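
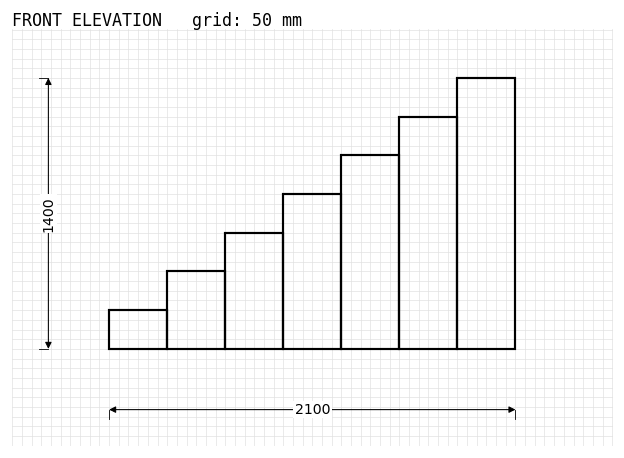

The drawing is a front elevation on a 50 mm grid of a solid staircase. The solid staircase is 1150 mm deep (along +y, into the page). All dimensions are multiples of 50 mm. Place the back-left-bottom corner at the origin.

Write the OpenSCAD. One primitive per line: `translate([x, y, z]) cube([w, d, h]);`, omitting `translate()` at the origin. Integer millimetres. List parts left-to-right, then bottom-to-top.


cube([300, 1150, 200]);
translate([300, 0, 0]) cube([300, 1150, 400]);
translate([600, 0, 0]) cube([300, 1150, 600]);
translate([900, 0, 0]) cube([300, 1150, 800]);
translate([1200, 0, 0]) cube([300, 1150, 1000]);
translate([1500, 0, 0]) cube([300, 1150, 1200]);
translate([1800, 0, 0]) cube([300, 1150, 1400]);


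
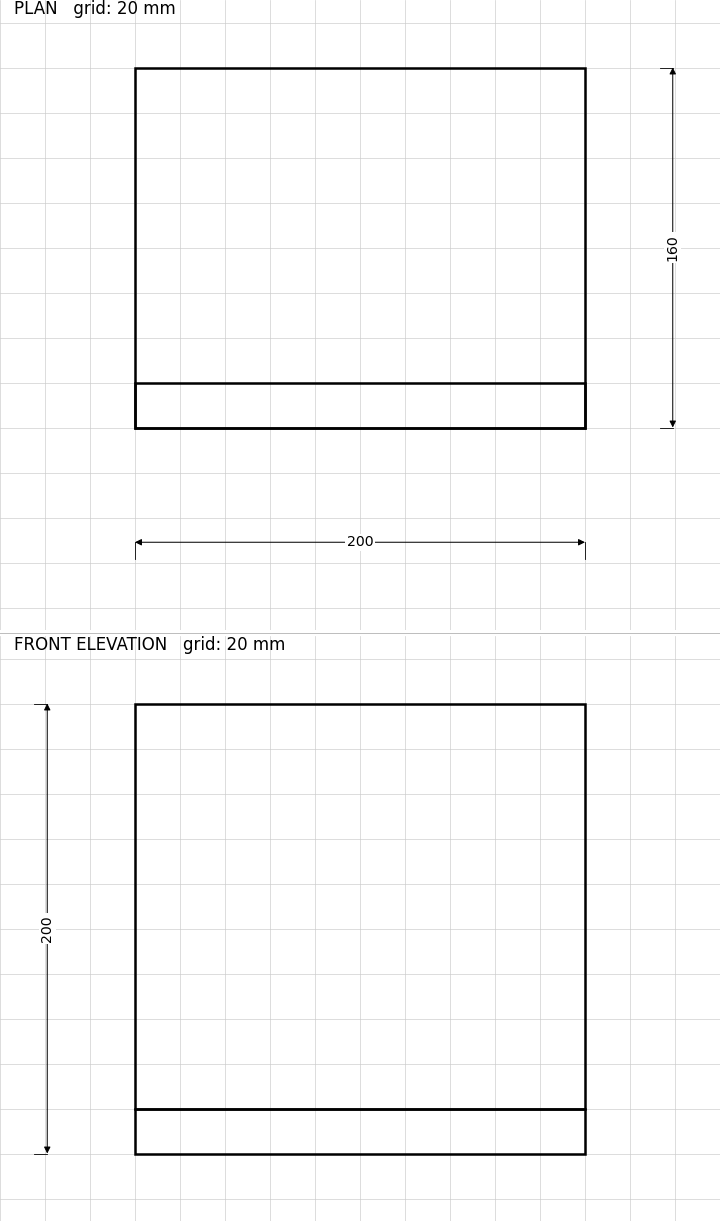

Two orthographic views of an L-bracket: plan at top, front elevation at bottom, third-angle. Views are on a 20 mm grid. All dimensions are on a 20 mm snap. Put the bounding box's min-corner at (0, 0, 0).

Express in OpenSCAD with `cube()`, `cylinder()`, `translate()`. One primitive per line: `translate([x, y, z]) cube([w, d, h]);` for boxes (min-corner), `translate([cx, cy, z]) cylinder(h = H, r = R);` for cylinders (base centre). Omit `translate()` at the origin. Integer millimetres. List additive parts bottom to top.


cube([200, 160, 20]);
translate([0, 0, 20]) cube([200, 20, 180]);


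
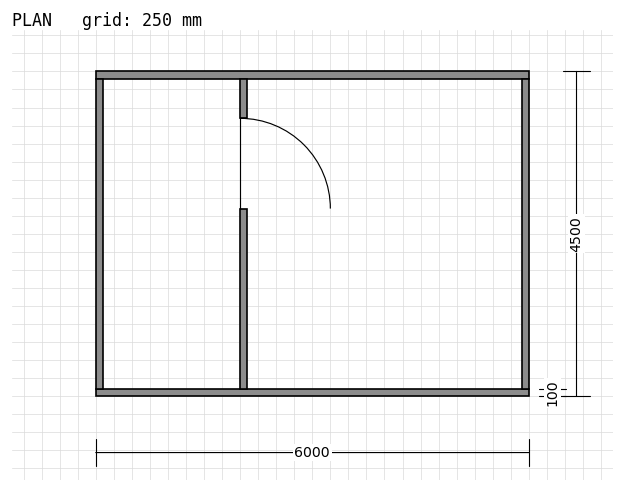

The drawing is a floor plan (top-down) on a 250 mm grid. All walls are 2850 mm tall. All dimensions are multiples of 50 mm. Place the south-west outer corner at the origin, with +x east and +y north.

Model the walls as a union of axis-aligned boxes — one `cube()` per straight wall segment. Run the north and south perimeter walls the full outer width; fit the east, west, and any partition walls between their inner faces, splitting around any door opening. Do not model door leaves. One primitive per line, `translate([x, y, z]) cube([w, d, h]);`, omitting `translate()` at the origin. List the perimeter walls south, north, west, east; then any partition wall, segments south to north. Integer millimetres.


cube([6000, 100, 2850]);
translate([0, 4400, 0]) cube([6000, 100, 2850]);
translate([0, 100, 0]) cube([100, 4300, 2850]);
translate([5900, 100, 0]) cube([100, 4300, 2850]);
translate([2000, 100, 0]) cube([100, 2500, 2850]);
translate([2000, 3850, 0]) cube([100, 550, 2850]);


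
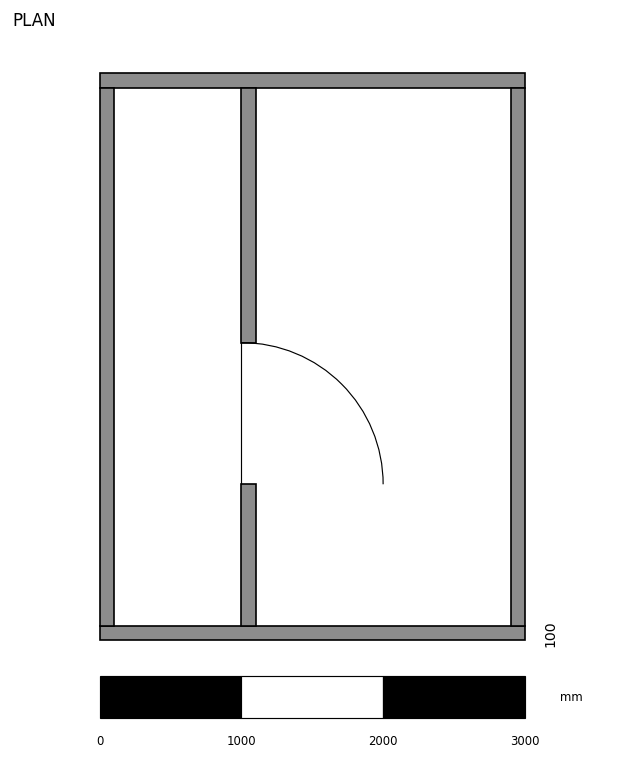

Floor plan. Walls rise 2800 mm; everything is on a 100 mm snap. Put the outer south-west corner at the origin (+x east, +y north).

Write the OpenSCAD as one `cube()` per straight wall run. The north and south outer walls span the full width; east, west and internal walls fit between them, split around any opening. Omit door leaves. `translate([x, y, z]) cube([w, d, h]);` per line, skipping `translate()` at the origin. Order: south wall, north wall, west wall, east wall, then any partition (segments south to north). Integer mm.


cube([3000, 100, 2800]);
translate([0, 3900, 0]) cube([3000, 100, 2800]);
translate([0, 100, 0]) cube([100, 3800, 2800]);
translate([2900, 100, 0]) cube([100, 3800, 2800]);
translate([1000, 100, 0]) cube([100, 1000, 2800]);
translate([1000, 2100, 0]) cube([100, 1800, 2800]);


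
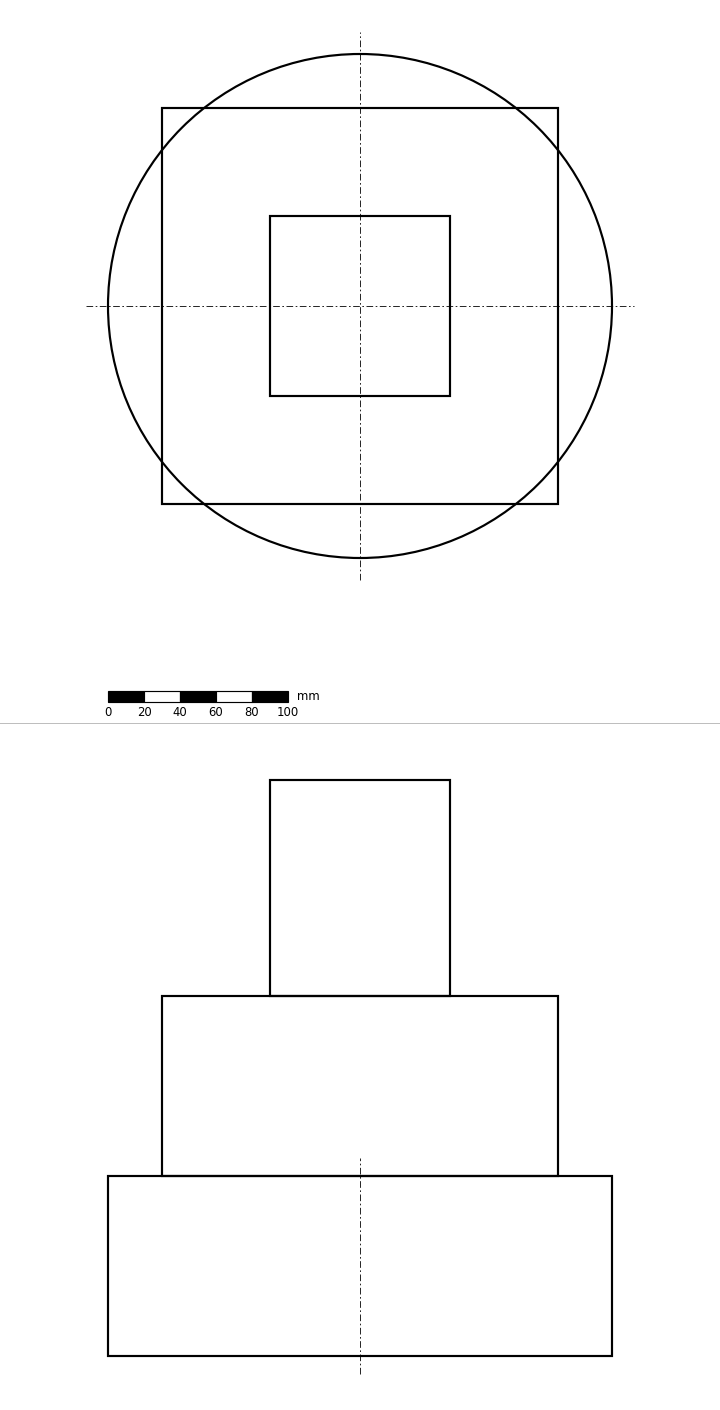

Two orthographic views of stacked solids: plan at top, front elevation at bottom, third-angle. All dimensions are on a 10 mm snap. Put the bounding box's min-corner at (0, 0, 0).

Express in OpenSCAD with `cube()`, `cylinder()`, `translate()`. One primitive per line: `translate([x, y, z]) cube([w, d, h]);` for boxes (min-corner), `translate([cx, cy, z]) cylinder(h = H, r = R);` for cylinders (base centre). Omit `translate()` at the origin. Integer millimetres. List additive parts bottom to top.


translate([140, 140, 0]) cylinder(h = 100, r = 140);
translate([30, 30, 100]) cube([220, 220, 100]);
translate([90, 90, 200]) cube([100, 100, 120]);


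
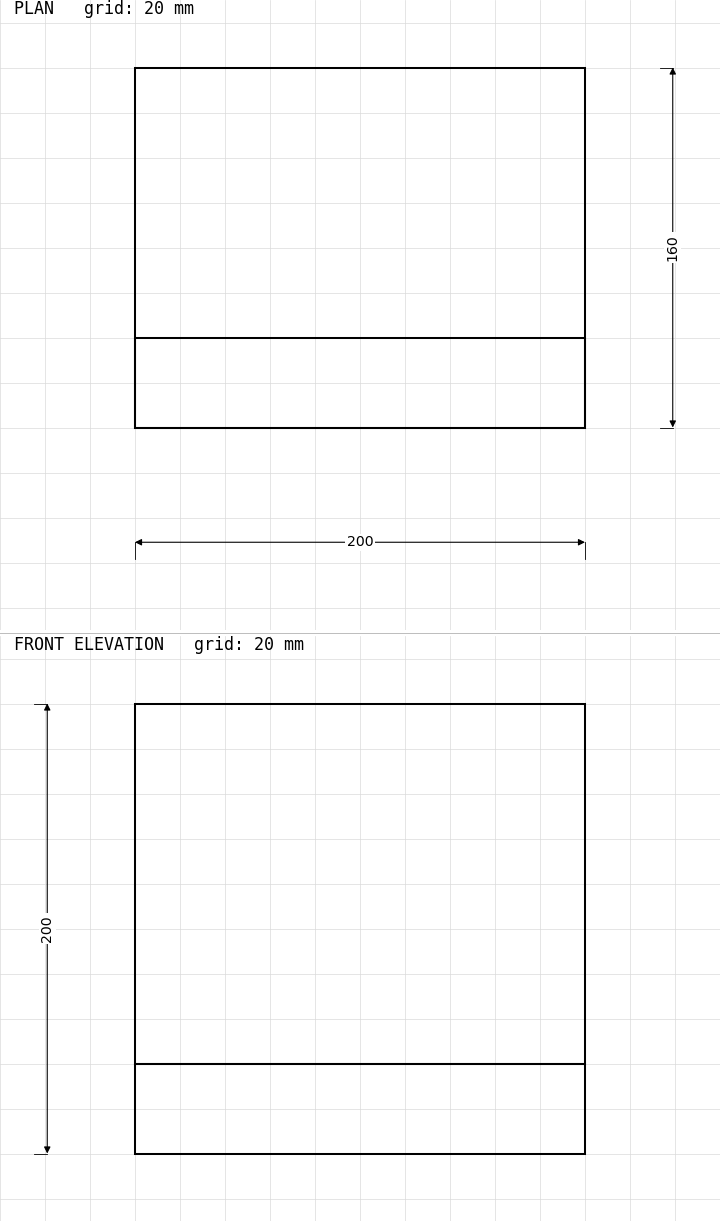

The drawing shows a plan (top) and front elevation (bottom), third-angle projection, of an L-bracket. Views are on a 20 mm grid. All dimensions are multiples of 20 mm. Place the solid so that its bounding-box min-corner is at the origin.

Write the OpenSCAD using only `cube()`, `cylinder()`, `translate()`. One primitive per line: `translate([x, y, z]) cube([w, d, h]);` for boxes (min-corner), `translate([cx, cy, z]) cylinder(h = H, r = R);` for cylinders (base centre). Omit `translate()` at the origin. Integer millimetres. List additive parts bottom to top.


cube([200, 160, 40]);
translate([0, 0, 40]) cube([200, 40, 160]);


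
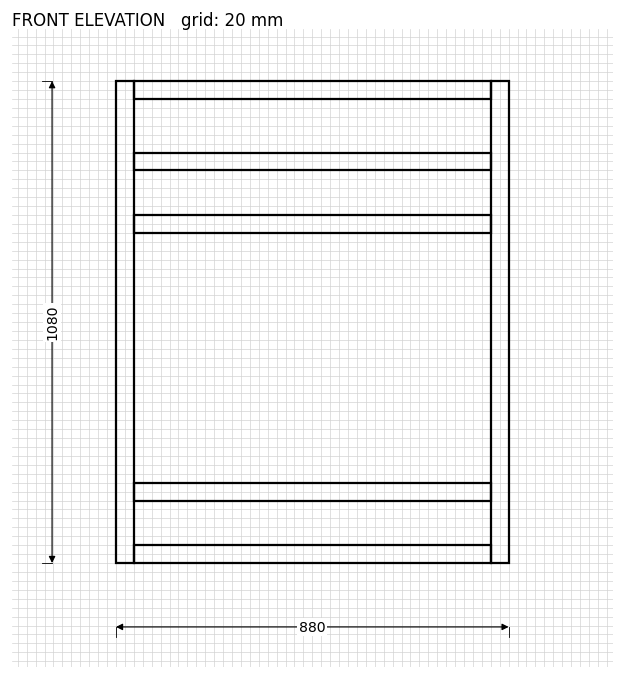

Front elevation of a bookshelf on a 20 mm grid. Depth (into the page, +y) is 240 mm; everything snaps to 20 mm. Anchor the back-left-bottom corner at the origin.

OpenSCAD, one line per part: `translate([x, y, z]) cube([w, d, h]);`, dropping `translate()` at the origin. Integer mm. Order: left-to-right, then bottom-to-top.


cube([40, 240, 1080]);
translate([40, 0, 0]) cube([800, 240, 40]);
translate([40, 0, 140]) cube([800, 240, 40]);
translate([40, 0, 740]) cube([800, 240, 40]);
translate([40, 0, 880]) cube([800, 240, 40]);
translate([40, 0, 1040]) cube([800, 240, 40]);
translate([840, 0, 0]) cube([40, 240, 1080]);


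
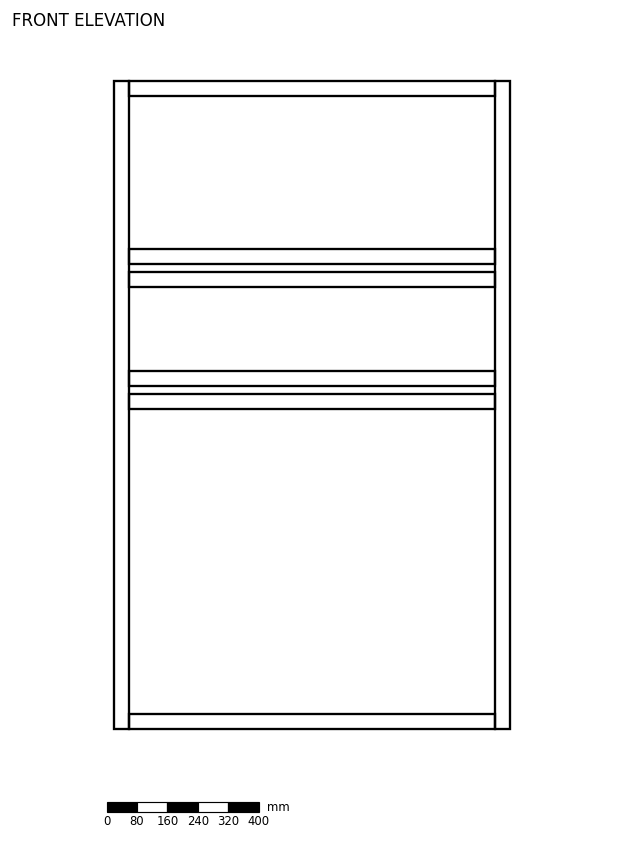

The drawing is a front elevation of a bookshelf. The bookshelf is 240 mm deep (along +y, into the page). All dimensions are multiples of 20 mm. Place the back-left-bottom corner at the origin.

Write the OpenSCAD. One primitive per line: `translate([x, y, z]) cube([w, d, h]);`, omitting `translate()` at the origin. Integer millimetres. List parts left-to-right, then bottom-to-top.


cube([40, 240, 1700]);
translate([40, 0, 0]) cube([960, 240, 40]);
translate([40, 0, 840]) cube([960, 240, 40]);
translate([40, 0, 900]) cube([960, 240, 40]);
translate([40, 0, 1160]) cube([960, 240, 40]);
translate([40, 0, 1220]) cube([960, 240, 40]);
translate([40, 0, 1660]) cube([960, 240, 40]);
translate([1000, 0, 0]) cube([40, 240, 1700]);


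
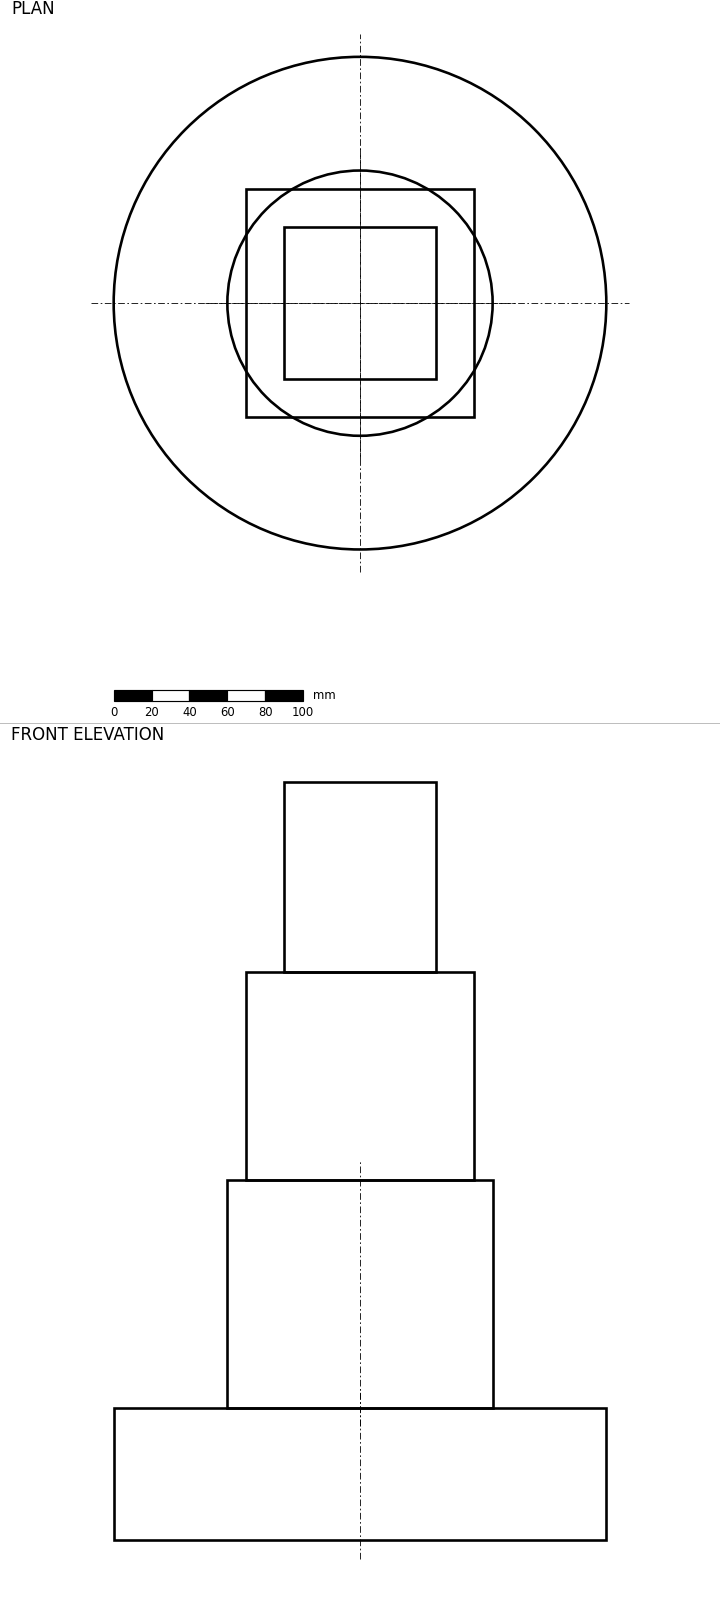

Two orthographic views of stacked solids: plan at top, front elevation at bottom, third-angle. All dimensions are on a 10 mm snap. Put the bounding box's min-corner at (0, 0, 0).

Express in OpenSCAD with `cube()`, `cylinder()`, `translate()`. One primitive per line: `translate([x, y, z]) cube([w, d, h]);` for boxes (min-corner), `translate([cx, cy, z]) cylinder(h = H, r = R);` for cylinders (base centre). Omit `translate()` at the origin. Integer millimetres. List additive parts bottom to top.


translate([130, 130, 0]) cylinder(h = 70, r = 130);
translate([130, 130, 70]) cylinder(h = 120, r = 70);
translate([70, 70, 190]) cube([120, 120, 110]);
translate([90, 90, 300]) cube([80, 80, 100]);


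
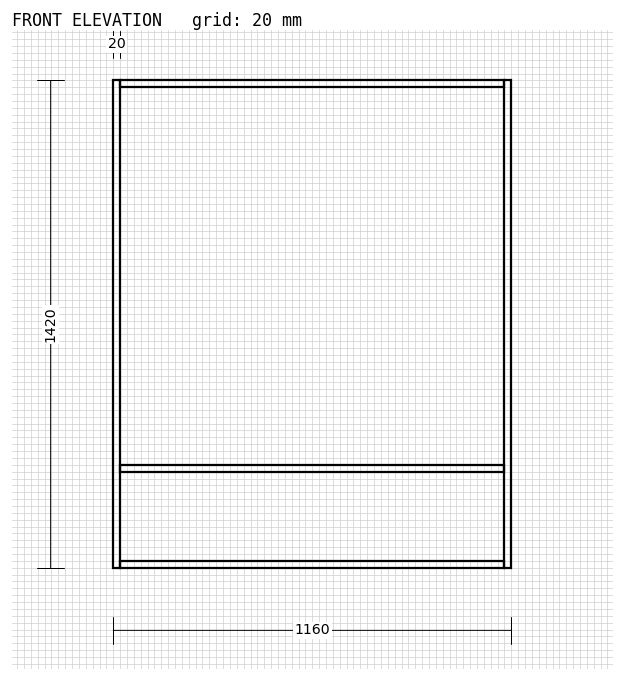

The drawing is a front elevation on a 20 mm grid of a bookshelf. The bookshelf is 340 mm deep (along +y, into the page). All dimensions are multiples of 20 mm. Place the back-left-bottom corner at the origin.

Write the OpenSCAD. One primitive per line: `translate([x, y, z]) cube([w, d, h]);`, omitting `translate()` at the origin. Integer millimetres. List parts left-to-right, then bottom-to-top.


cube([20, 340, 1420]);
translate([20, 0, 0]) cube([1120, 340, 20]);
translate([20, 0, 280]) cube([1120, 340, 20]);
translate([20, 0, 1400]) cube([1120, 340, 20]);
translate([1140, 0, 0]) cube([20, 340, 1420]);


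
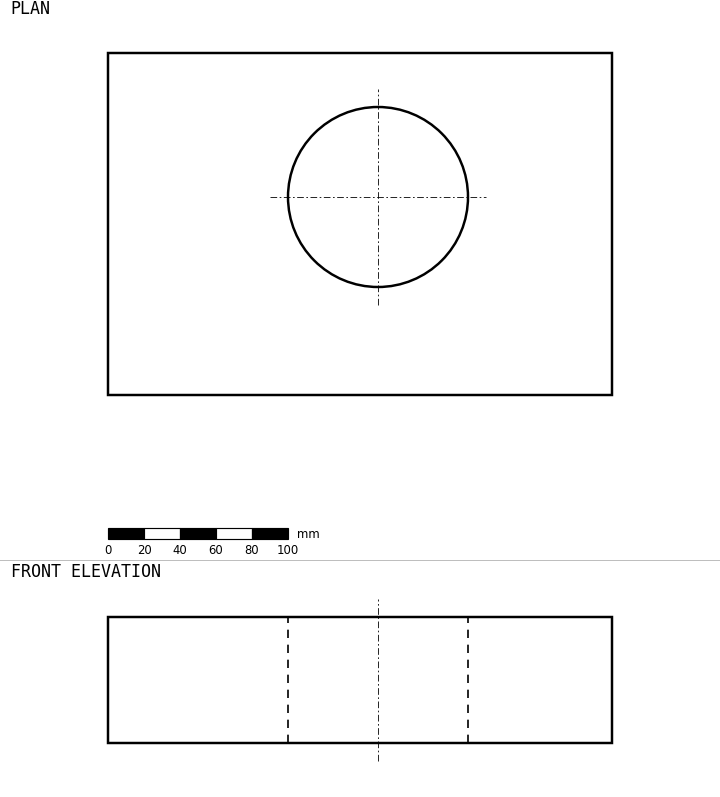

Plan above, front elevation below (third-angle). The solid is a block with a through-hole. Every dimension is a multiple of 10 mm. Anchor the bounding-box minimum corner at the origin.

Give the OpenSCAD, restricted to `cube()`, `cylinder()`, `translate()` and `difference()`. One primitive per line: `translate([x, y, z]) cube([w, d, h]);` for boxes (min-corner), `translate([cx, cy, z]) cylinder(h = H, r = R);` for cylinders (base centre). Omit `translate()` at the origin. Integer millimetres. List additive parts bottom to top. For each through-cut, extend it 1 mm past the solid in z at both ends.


difference() {
  cube([280, 190, 70]);
  translate([150, 110, -1]) cylinder(h = 72, r = 50);
}


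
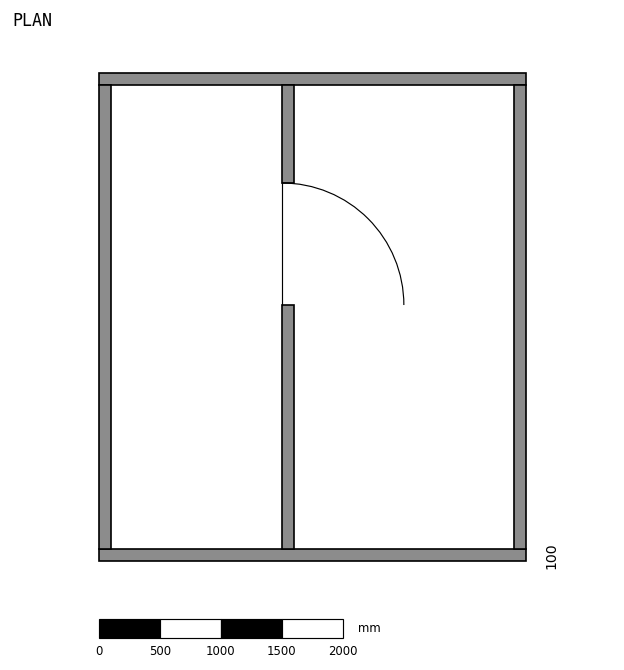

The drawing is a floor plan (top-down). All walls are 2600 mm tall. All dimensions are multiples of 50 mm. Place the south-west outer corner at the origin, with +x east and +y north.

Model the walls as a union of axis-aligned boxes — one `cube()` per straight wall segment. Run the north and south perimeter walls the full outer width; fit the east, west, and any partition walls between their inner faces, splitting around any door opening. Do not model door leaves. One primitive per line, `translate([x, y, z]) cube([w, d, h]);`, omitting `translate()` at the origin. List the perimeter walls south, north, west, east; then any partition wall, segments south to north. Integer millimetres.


cube([3500, 100, 2600]);
translate([0, 3900, 0]) cube([3500, 100, 2600]);
translate([0, 100, 0]) cube([100, 3800, 2600]);
translate([3400, 100, 0]) cube([100, 3800, 2600]);
translate([1500, 100, 0]) cube([100, 2000, 2600]);
translate([1500, 3100, 0]) cube([100, 800, 2600]);


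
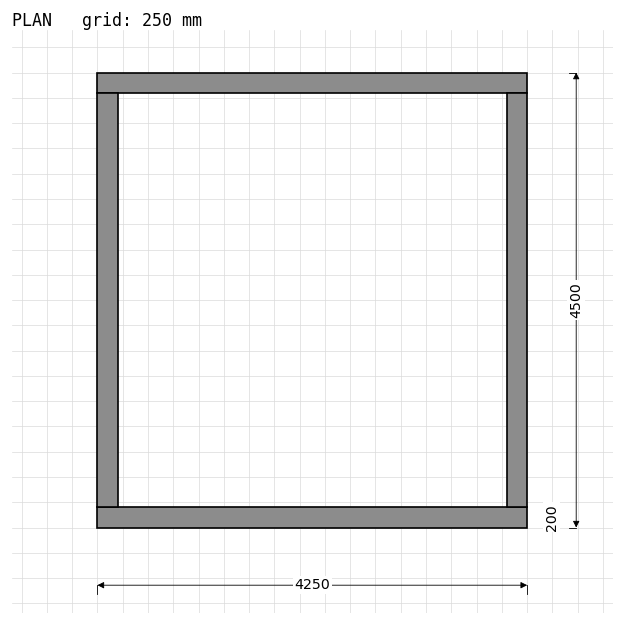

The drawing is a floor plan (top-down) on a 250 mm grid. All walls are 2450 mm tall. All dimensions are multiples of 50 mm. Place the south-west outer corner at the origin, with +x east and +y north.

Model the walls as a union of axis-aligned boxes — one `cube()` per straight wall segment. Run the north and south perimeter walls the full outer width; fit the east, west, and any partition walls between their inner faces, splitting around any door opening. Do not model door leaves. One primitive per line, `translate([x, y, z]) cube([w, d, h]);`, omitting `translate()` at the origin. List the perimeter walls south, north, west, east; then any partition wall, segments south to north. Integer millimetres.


cube([4250, 200, 2450]);
translate([0, 4300, 0]) cube([4250, 200, 2450]);
translate([0, 200, 0]) cube([200, 4100, 2450]);
translate([4050, 200, 0]) cube([200, 4100, 2450]);


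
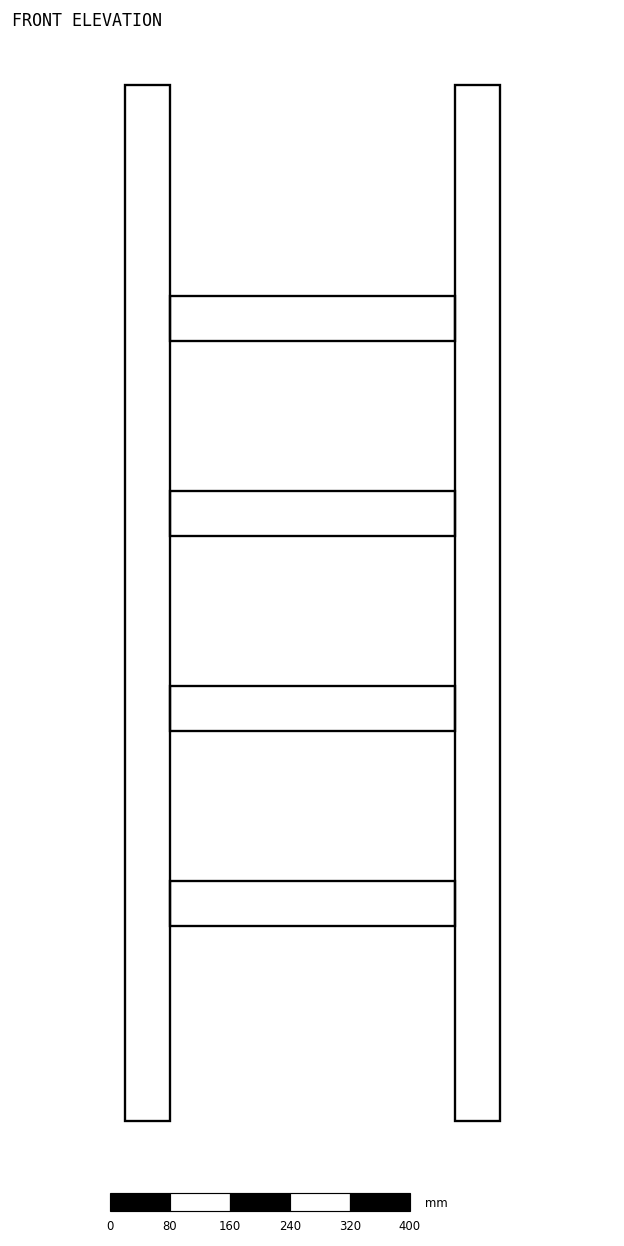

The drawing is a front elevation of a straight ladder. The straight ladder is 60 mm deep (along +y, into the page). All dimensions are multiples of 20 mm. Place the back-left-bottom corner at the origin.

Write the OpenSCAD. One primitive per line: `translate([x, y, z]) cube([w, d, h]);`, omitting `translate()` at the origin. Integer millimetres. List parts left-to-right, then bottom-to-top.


cube([60, 60, 1380]);
translate([60, 0, 260]) cube([380, 60, 60]);
translate([60, 0, 520]) cube([380, 60, 60]);
translate([60, 0, 780]) cube([380, 60, 60]);
translate([60, 0, 1040]) cube([380, 60, 60]);
translate([440, 0, 0]) cube([60, 60, 1380]);


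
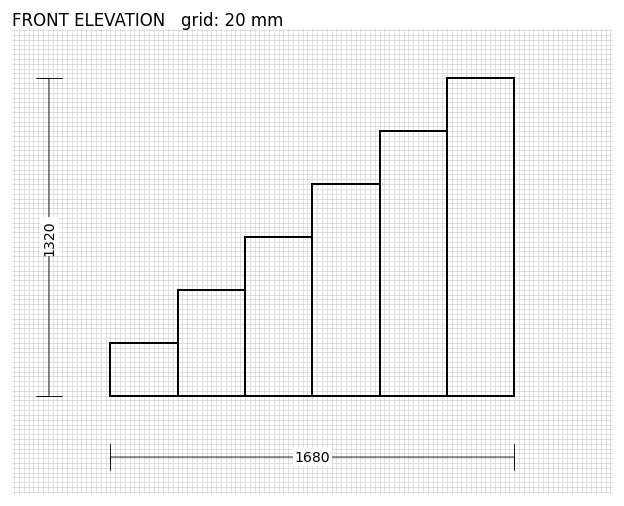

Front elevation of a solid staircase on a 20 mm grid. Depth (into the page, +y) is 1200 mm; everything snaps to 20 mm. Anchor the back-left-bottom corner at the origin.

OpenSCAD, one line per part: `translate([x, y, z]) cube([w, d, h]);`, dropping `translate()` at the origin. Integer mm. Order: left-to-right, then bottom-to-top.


cube([280, 1200, 220]);
translate([280, 0, 0]) cube([280, 1200, 440]);
translate([560, 0, 0]) cube([280, 1200, 660]);
translate([840, 0, 0]) cube([280, 1200, 880]);
translate([1120, 0, 0]) cube([280, 1200, 1100]);
translate([1400, 0, 0]) cube([280, 1200, 1320]);


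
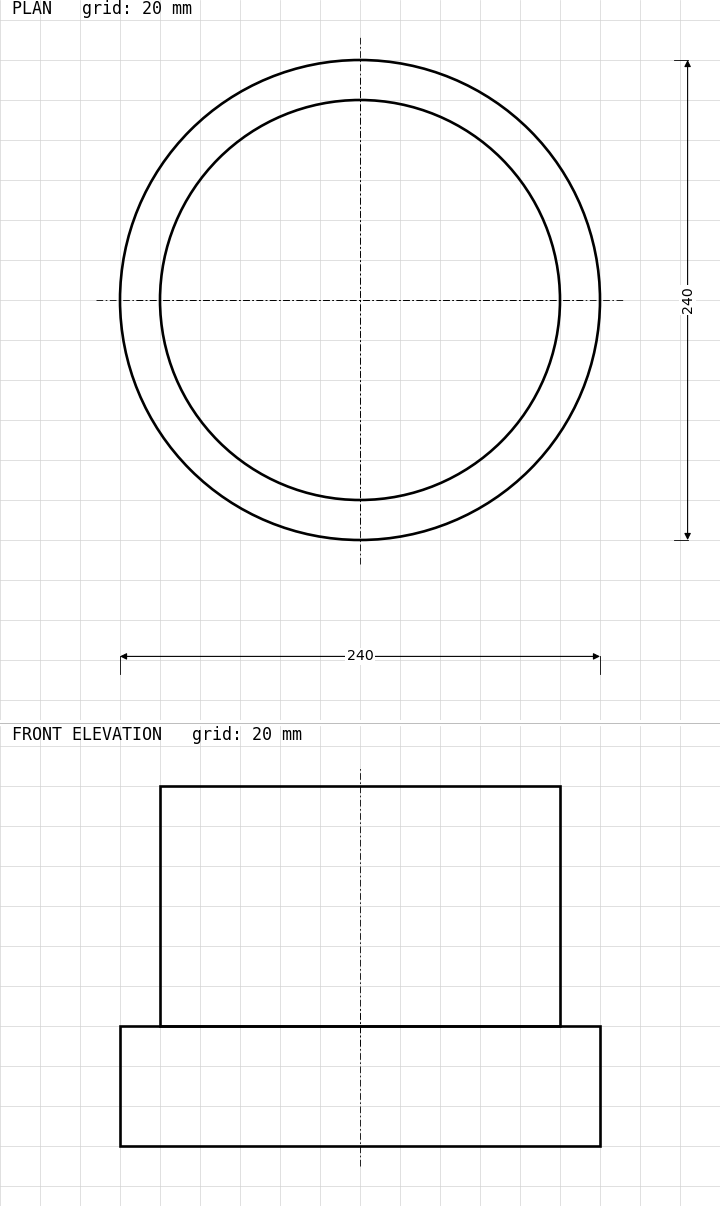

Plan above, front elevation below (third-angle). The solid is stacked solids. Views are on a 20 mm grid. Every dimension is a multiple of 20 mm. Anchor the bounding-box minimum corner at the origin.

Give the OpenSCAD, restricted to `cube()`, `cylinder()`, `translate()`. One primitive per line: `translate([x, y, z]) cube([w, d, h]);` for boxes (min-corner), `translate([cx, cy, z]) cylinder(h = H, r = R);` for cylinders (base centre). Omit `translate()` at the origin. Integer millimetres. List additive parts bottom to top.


translate([120, 120, 0]) cylinder(h = 60, r = 120);
translate([120, 120, 60]) cylinder(h = 120, r = 100);


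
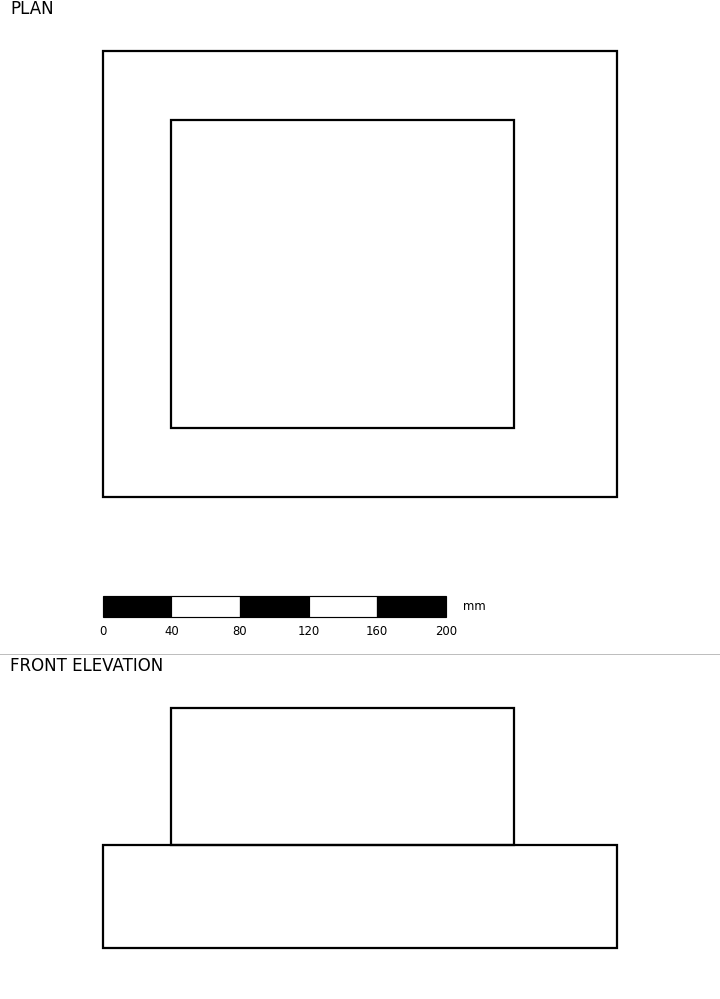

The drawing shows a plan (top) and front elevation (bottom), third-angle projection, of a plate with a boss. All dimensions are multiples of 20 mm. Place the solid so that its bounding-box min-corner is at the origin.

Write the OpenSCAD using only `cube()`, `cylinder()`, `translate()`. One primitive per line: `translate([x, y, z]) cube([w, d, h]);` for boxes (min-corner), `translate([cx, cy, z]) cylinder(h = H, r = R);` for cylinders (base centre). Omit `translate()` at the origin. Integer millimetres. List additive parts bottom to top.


cube([300, 260, 60]);
translate([40, 40, 60]) cube([200, 180, 80]);


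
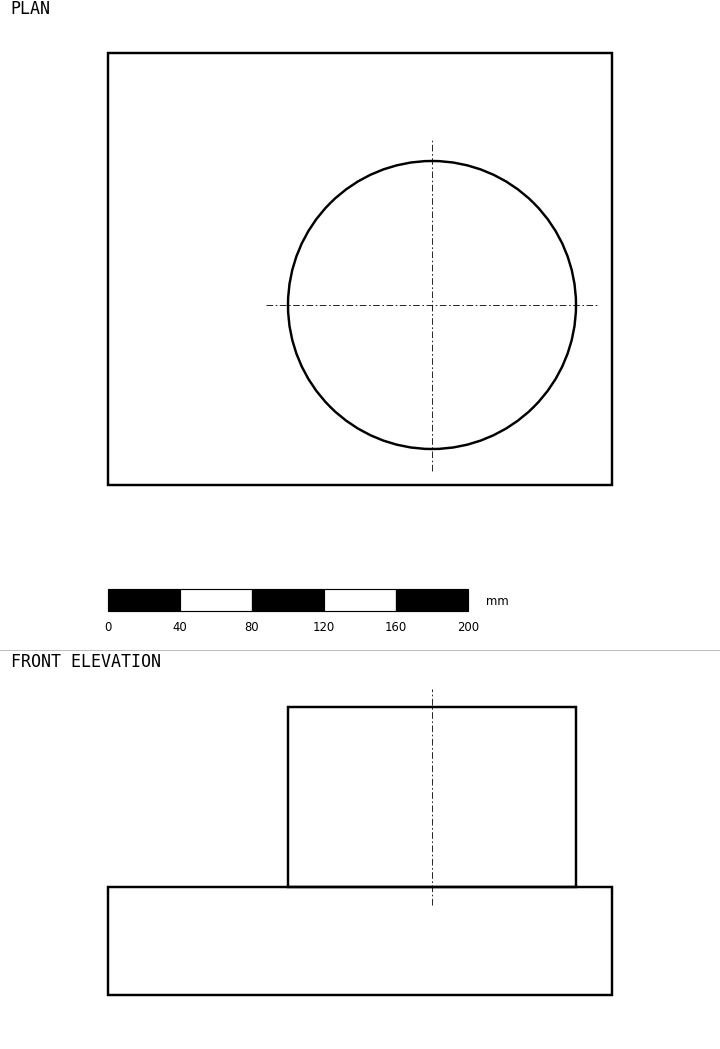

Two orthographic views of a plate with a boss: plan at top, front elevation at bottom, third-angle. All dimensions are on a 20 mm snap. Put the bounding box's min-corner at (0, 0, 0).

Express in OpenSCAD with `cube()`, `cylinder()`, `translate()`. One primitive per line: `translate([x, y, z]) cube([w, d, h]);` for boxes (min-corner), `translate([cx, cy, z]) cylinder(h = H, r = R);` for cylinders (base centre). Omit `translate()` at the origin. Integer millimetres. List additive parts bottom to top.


cube([280, 240, 60]);
translate([180, 100, 60]) cylinder(h = 100, r = 80);


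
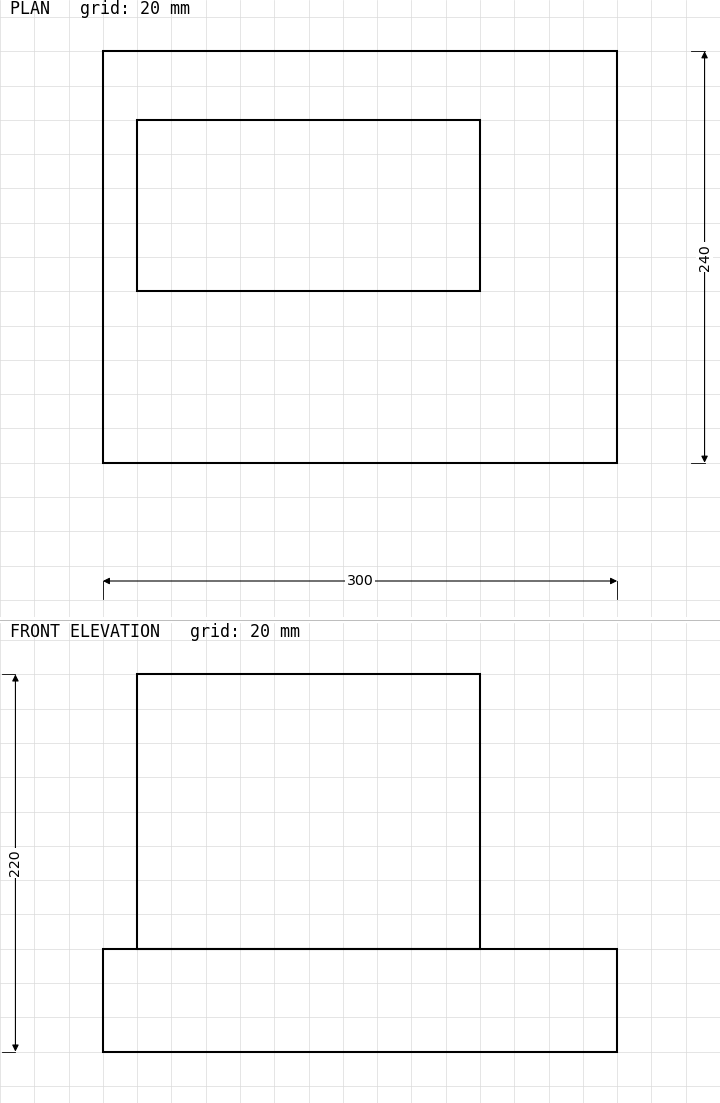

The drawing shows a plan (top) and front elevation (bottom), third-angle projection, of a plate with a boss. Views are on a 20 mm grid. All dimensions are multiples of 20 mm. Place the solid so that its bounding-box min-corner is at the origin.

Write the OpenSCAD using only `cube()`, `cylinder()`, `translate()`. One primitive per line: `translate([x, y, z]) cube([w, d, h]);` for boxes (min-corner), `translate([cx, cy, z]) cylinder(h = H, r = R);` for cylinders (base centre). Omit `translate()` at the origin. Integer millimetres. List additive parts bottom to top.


cube([300, 240, 60]);
translate([20, 100, 60]) cube([200, 100, 160]);


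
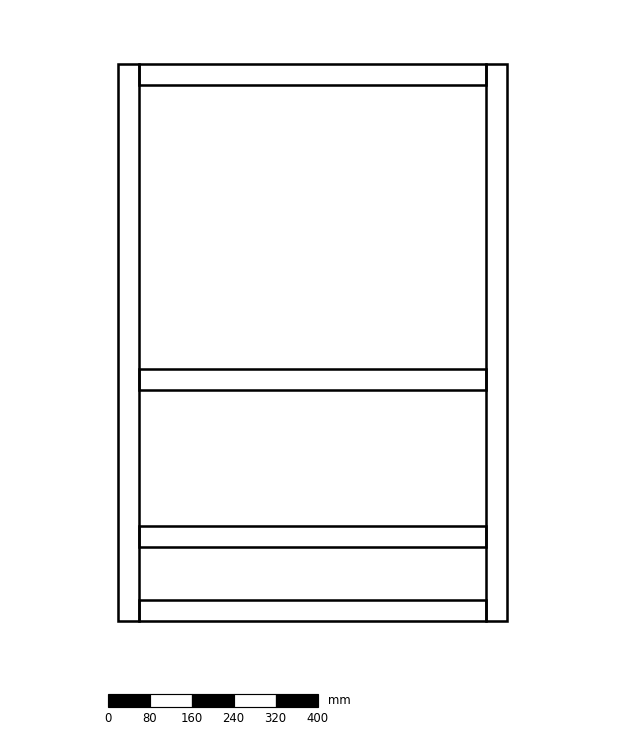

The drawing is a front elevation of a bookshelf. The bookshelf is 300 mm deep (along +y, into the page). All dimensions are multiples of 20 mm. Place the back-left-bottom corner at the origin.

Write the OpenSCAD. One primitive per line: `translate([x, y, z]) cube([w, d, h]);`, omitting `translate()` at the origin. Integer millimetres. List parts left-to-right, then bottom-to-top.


cube([40, 300, 1060]);
translate([40, 0, 0]) cube([660, 300, 40]);
translate([40, 0, 140]) cube([660, 300, 40]);
translate([40, 0, 440]) cube([660, 300, 40]);
translate([40, 0, 1020]) cube([660, 300, 40]);
translate([700, 0, 0]) cube([40, 300, 1060]);


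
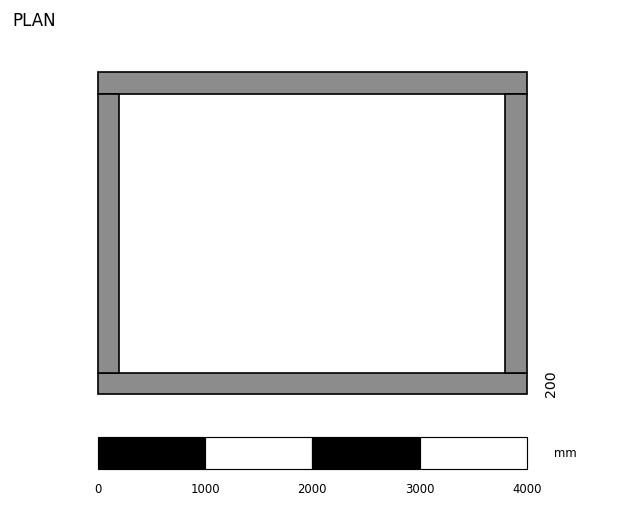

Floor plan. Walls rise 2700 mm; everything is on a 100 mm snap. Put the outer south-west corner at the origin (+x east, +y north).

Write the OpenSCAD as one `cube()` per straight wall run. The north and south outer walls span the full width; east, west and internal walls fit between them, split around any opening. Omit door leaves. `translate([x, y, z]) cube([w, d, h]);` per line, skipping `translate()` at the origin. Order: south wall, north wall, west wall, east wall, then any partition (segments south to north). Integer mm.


cube([4000, 200, 2700]);
translate([0, 2800, 0]) cube([4000, 200, 2700]);
translate([0, 200, 0]) cube([200, 2600, 2700]);
translate([3800, 200, 0]) cube([200, 2600, 2700]);


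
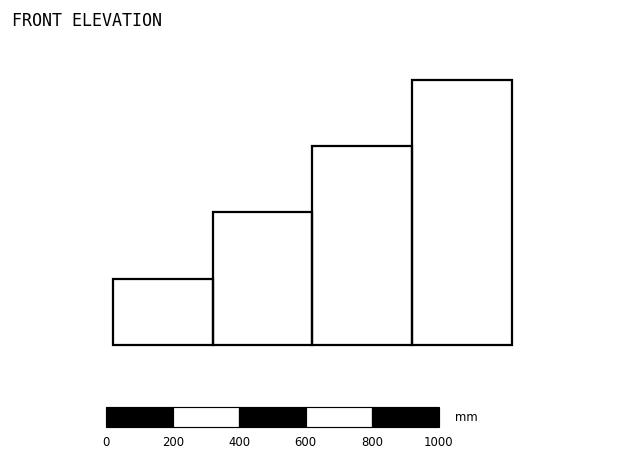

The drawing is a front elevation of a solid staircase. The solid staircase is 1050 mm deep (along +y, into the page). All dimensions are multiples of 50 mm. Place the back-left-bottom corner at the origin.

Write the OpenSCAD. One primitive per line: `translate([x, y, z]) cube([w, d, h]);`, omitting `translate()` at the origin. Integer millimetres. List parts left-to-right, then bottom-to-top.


cube([300, 1050, 200]);
translate([300, 0, 0]) cube([300, 1050, 400]);
translate([600, 0, 0]) cube([300, 1050, 600]);
translate([900, 0, 0]) cube([300, 1050, 800]);


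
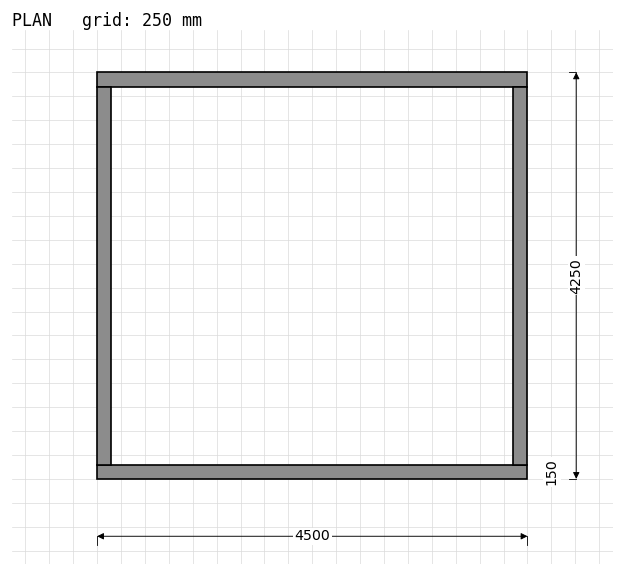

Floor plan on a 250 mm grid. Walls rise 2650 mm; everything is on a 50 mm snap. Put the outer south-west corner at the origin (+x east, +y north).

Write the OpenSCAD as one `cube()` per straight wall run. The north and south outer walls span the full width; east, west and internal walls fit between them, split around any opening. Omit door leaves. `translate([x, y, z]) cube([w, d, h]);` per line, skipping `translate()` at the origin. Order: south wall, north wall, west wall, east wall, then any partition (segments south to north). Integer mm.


cube([4500, 150, 2650]);
translate([0, 4100, 0]) cube([4500, 150, 2650]);
translate([0, 150, 0]) cube([150, 3950, 2650]);
translate([4350, 150, 0]) cube([150, 3950, 2650]);


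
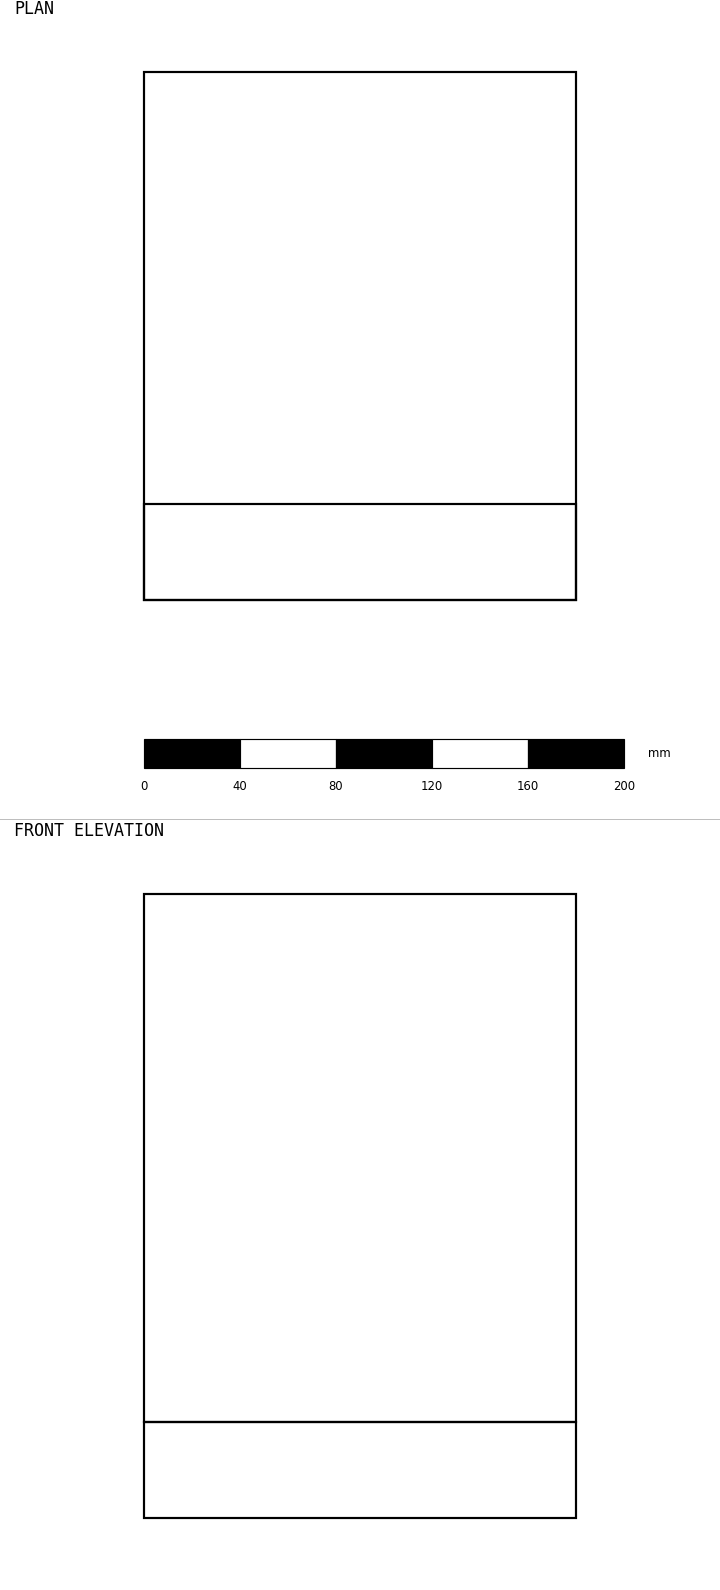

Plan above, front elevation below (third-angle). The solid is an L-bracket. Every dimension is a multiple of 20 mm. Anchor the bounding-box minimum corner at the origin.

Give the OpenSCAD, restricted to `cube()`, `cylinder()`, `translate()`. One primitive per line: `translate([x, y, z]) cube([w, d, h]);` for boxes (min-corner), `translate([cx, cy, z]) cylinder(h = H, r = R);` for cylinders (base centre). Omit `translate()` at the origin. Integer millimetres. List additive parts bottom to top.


cube([180, 220, 40]);
translate([0, 0, 40]) cube([180, 40, 220]);


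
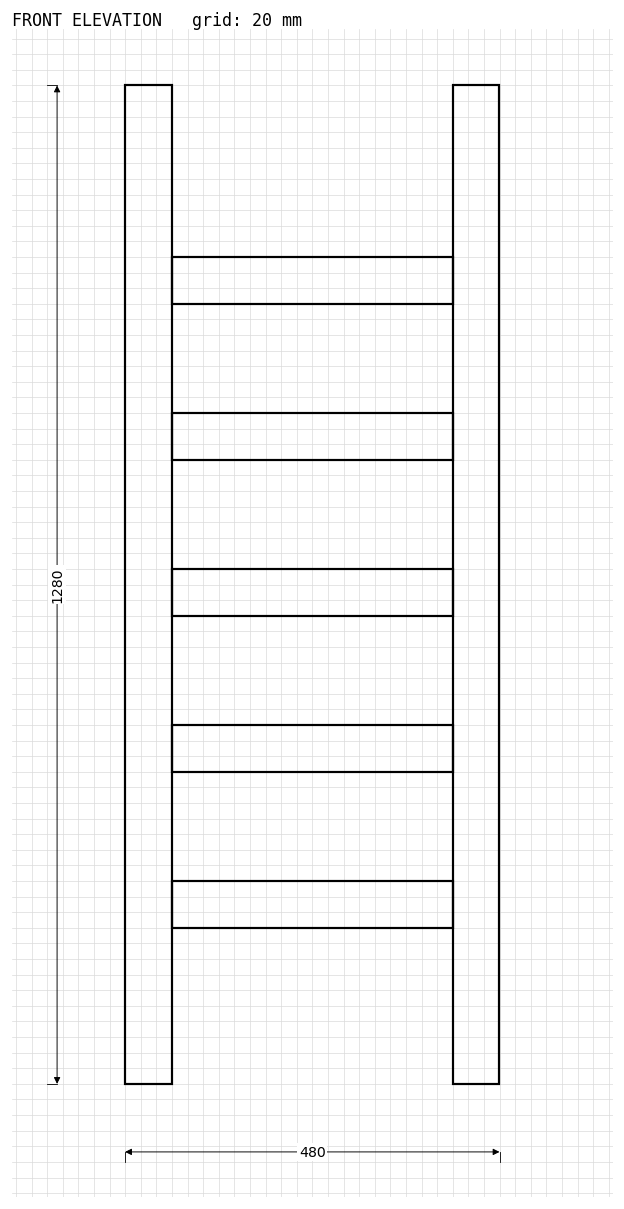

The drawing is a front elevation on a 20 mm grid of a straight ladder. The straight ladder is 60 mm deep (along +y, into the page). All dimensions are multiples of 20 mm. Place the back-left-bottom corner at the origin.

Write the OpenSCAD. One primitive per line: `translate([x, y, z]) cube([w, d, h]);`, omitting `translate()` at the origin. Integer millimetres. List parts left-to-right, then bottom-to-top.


cube([60, 60, 1280]);
translate([60, 0, 200]) cube([360, 60, 60]);
translate([60, 0, 400]) cube([360, 60, 60]);
translate([60, 0, 600]) cube([360, 60, 60]);
translate([60, 0, 800]) cube([360, 60, 60]);
translate([60, 0, 1000]) cube([360, 60, 60]);
translate([420, 0, 0]) cube([60, 60, 1280]);


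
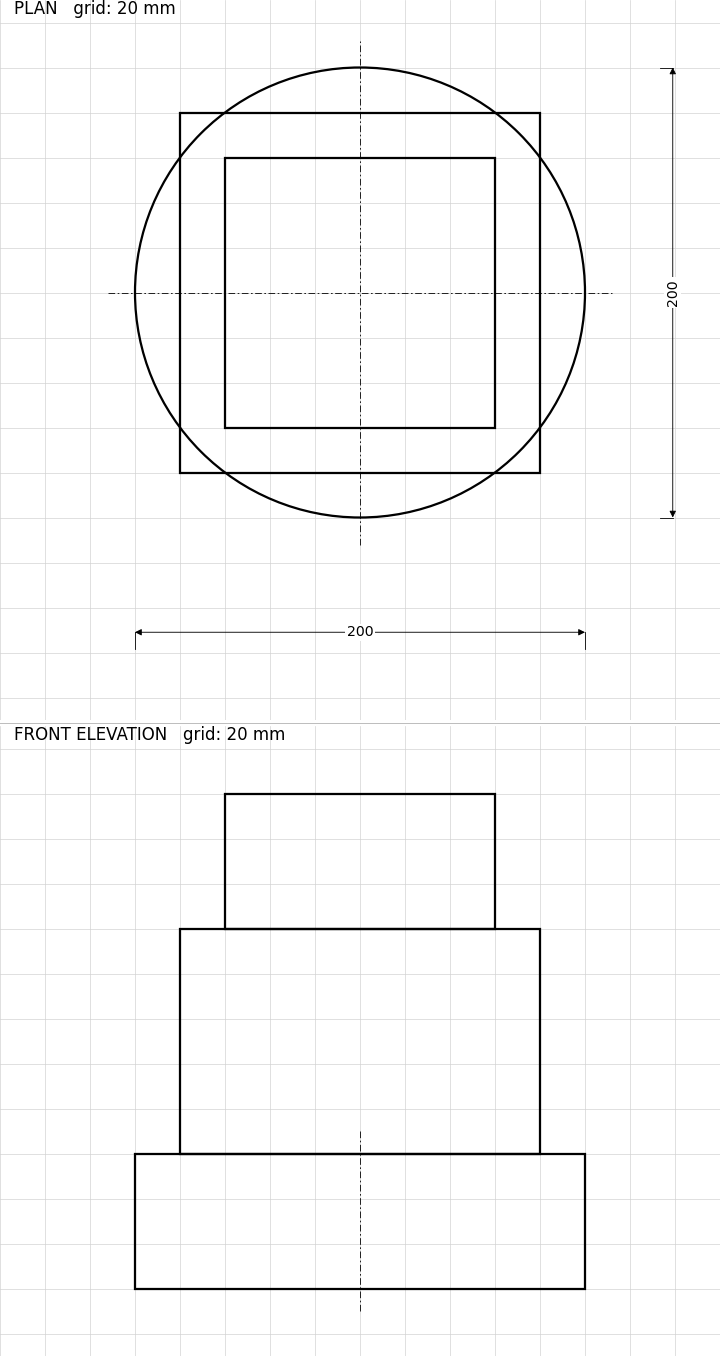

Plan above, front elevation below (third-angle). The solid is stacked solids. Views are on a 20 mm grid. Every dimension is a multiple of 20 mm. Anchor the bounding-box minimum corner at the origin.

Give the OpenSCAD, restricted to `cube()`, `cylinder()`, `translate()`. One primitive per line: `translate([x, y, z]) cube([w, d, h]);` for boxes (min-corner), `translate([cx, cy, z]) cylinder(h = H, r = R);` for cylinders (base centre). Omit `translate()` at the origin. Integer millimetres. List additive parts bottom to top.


translate([100, 100, 0]) cylinder(h = 60, r = 100);
translate([20, 20, 60]) cube([160, 160, 100]);
translate([40, 40, 160]) cube([120, 120, 60]);


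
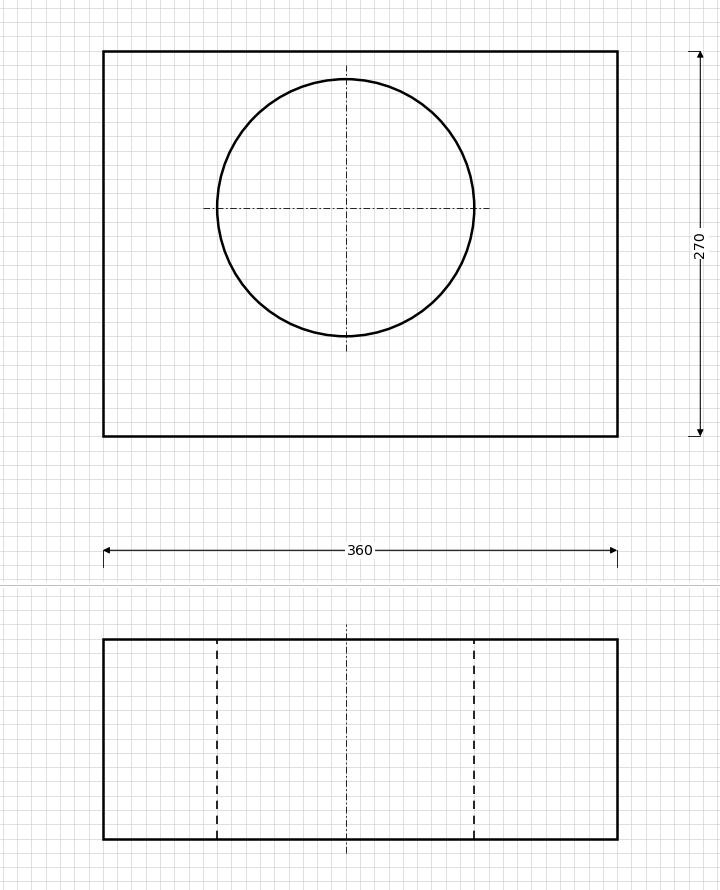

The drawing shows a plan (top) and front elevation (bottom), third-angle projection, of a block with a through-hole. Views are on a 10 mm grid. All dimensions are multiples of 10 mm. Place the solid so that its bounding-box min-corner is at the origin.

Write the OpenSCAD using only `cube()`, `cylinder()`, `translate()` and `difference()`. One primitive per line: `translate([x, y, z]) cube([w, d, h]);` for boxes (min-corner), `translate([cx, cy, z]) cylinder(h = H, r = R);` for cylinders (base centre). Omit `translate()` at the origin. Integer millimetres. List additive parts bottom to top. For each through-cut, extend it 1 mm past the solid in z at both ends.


difference() {
  cube([360, 270, 140]);
  translate([170, 160, -1]) cylinder(h = 142, r = 90);
}


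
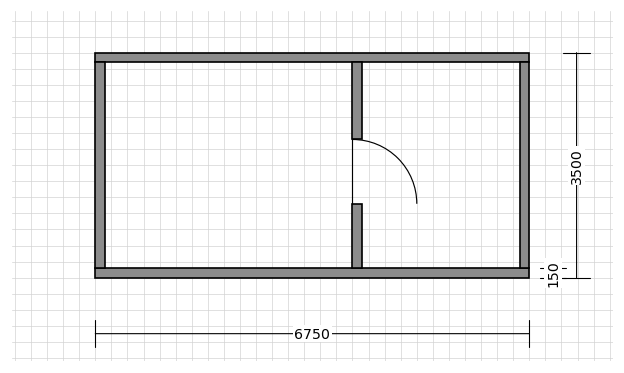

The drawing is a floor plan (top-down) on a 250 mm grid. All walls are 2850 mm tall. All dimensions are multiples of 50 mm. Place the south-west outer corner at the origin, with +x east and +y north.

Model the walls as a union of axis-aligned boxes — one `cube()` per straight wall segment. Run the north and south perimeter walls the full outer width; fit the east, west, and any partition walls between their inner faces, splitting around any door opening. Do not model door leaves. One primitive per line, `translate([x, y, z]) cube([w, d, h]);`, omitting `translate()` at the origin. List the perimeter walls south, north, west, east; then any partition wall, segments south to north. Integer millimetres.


cube([6750, 150, 2850]);
translate([0, 3350, 0]) cube([6750, 150, 2850]);
translate([0, 150, 0]) cube([150, 3200, 2850]);
translate([6600, 150, 0]) cube([150, 3200, 2850]);
translate([4000, 150, 0]) cube([150, 1000, 2850]);
translate([4000, 2150, 0]) cube([150, 1200, 2850]);


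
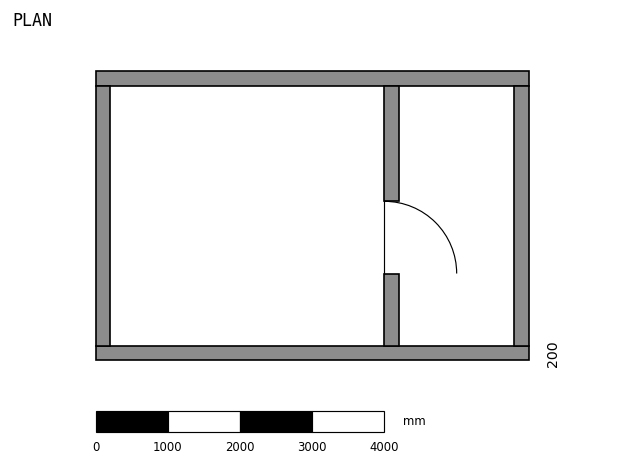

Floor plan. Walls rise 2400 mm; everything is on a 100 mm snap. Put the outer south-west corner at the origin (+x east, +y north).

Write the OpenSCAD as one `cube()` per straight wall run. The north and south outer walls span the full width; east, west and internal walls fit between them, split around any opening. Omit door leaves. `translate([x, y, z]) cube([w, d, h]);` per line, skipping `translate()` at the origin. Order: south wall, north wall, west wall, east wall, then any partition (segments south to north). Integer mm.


cube([6000, 200, 2400]);
translate([0, 3800, 0]) cube([6000, 200, 2400]);
translate([0, 200, 0]) cube([200, 3600, 2400]);
translate([5800, 200, 0]) cube([200, 3600, 2400]);
translate([4000, 200, 0]) cube([200, 1000, 2400]);
translate([4000, 2200, 0]) cube([200, 1600, 2400]);


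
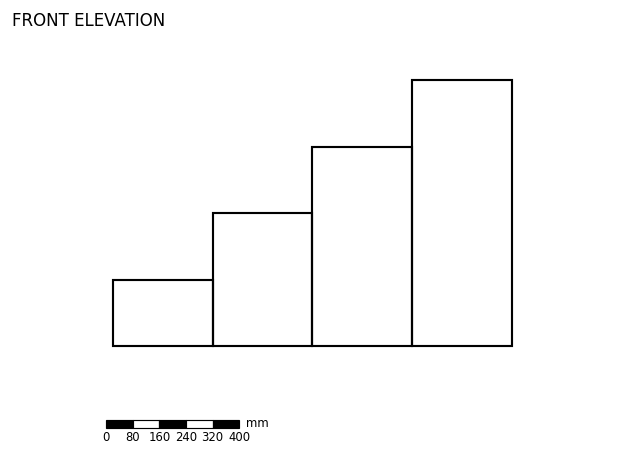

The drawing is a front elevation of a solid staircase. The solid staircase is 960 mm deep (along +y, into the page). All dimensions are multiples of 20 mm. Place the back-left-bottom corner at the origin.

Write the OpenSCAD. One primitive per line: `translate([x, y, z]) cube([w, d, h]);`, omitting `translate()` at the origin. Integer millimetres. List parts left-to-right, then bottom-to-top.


cube([300, 960, 200]);
translate([300, 0, 0]) cube([300, 960, 400]);
translate([600, 0, 0]) cube([300, 960, 600]);
translate([900, 0, 0]) cube([300, 960, 800]);


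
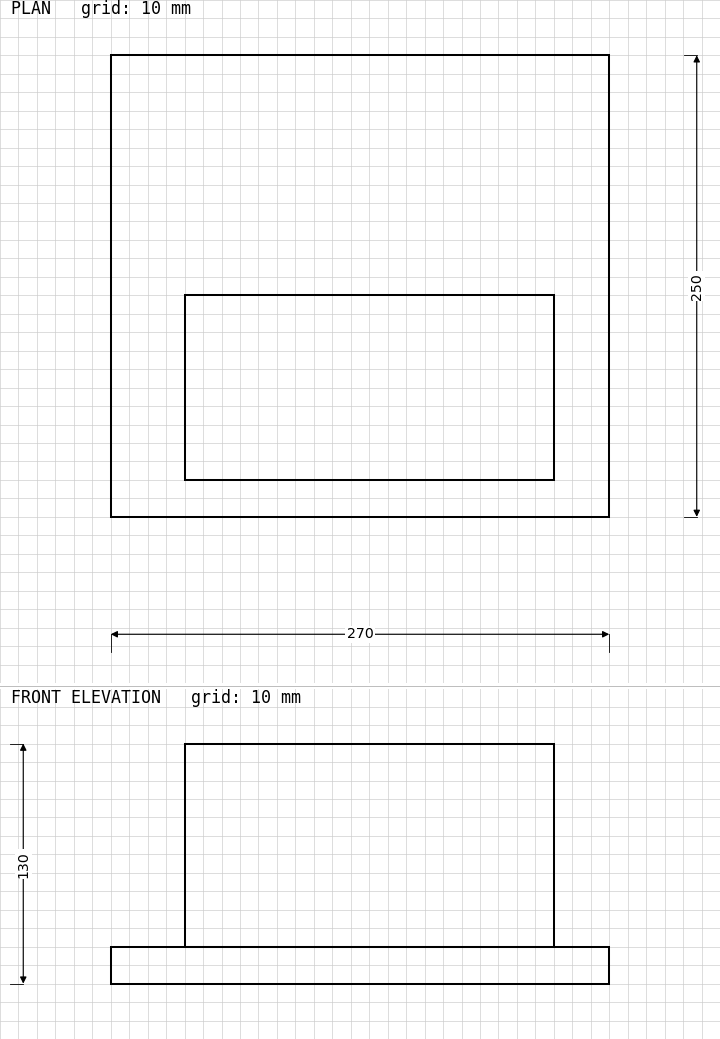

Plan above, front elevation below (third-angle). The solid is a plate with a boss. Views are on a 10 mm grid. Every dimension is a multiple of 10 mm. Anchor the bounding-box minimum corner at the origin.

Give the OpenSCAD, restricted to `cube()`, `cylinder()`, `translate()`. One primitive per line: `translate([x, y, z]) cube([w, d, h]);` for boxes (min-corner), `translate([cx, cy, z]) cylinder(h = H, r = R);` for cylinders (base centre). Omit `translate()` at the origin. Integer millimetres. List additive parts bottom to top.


cube([270, 250, 20]);
translate([40, 20, 20]) cube([200, 100, 110]);


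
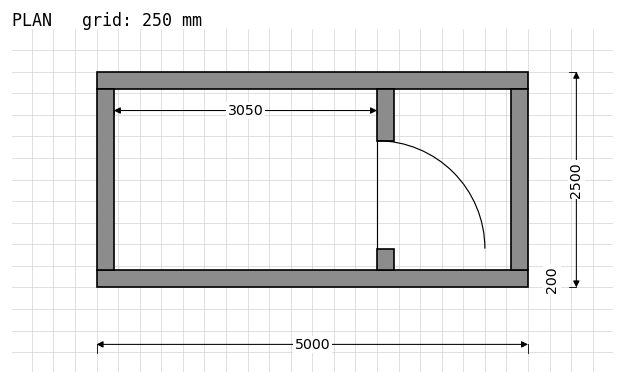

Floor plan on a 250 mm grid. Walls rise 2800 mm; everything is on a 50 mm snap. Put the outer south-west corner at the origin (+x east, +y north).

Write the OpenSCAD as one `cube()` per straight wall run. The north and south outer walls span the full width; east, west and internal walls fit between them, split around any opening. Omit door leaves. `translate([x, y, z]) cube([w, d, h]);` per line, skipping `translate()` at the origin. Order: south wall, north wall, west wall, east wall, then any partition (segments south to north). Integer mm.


cube([5000, 200, 2800]);
translate([0, 2300, 0]) cube([5000, 200, 2800]);
translate([0, 200, 0]) cube([200, 2100, 2800]);
translate([4800, 200, 0]) cube([200, 2100, 2800]);
translate([3250, 200, 0]) cube([200, 250, 2800]);
translate([3250, 1700, 0]) cube([200, 600, 2800]);


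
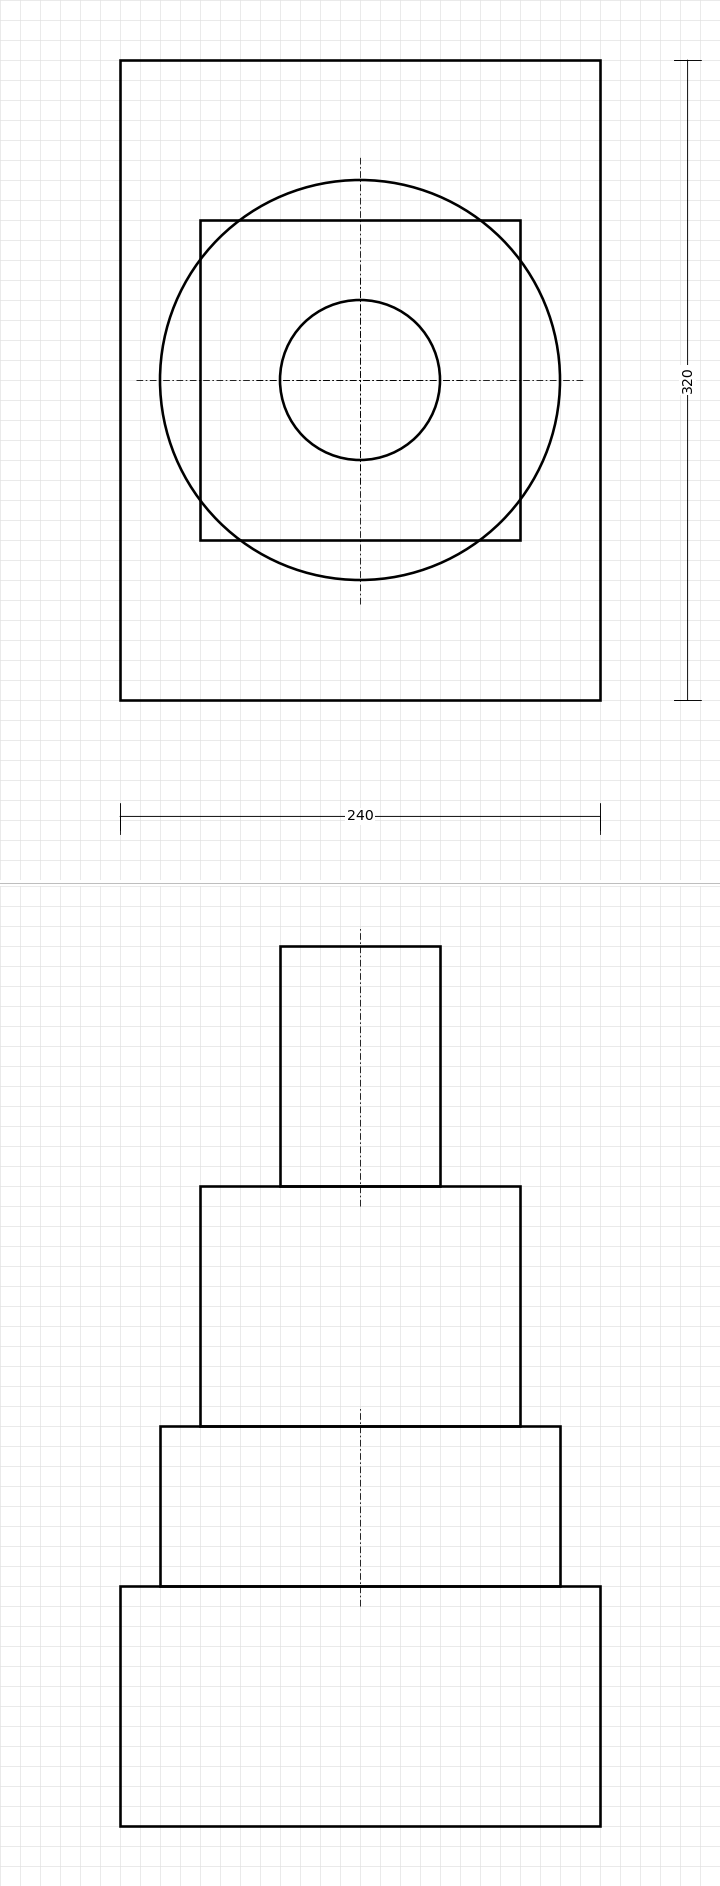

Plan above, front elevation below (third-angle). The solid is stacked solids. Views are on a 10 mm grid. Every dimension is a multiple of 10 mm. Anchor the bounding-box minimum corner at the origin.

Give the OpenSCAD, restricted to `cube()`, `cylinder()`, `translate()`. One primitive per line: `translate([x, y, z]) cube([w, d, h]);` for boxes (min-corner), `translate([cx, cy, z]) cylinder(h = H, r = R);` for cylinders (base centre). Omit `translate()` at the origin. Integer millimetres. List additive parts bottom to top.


cube([240, 320, 120]);
translate([120, 160, 120]) cylinder(h = 80, r = 100);
translate([40, 80, 200]) cube([160, 160, 120]);
translate([120, 160, 320]) cylinder(h = 120, r = 40);


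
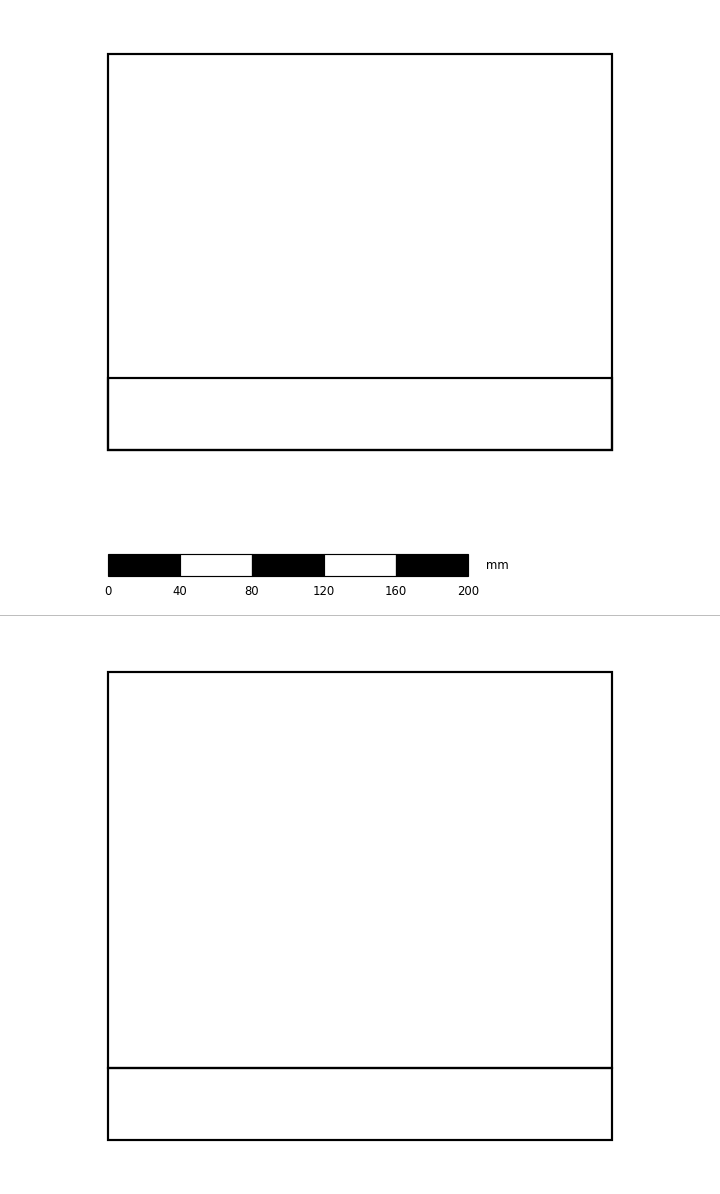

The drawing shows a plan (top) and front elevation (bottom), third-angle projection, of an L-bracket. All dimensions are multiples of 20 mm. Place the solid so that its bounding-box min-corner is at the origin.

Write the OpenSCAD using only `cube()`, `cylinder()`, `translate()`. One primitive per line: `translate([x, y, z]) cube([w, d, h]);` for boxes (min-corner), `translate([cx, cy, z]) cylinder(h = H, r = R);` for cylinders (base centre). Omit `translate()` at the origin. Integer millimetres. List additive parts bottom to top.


cube([280, 220, 40]);
translate([0, 0, 40]) cube([280, 40, 220]);


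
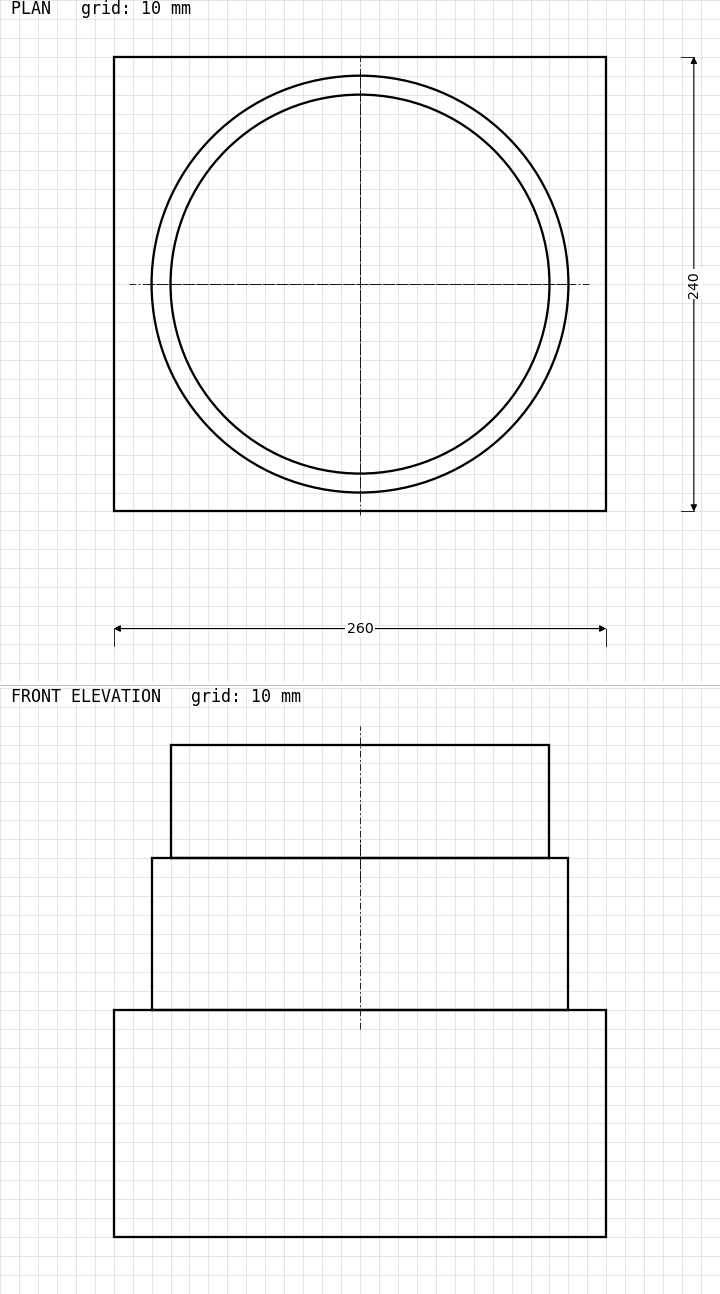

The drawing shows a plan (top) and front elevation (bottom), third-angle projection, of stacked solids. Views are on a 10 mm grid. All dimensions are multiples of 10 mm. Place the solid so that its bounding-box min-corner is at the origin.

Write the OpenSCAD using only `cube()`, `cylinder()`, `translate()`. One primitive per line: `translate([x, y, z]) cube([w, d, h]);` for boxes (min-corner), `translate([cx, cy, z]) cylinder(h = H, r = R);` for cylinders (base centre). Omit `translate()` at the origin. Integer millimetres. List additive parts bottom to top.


cube([260, 240, 120]);
translate([130, 120, 120]) cylinder(h = 80, r = 110);
translate([130, 120, 200]) cylinder(h = 60, r = 100);
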